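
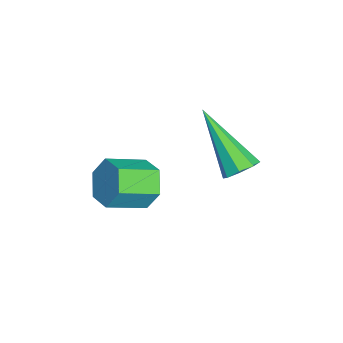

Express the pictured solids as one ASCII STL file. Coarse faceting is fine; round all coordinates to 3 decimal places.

solid 
facet normal 0.537 0.502 -0.678
outer loop
vertex -0.498 1.815 -0.074
vertex -0.909 2.176 -0.132
vertex -0.466 2.14 0.192
endloop
endfacet
facet normal 0.693 -0.496 0.523
outer loop
vertex -0.498 1.815 -0.074
vertex -0.466 2.14 0.192
vertex -2.051 1.104 1.312
endloop
endfacet
facet normal 0.537 0.502 -0.678
outer loop
vertex -0.466 2.14 0.192
vertex -0.909 2.176 -0.132
vertex -0.693 2.485 0.268
endloop
endfacet
facet normal 0.506 0.145 0.850
outer loop
vertex -0.466 2.14 0.192
vertex -0.693 2.485 0.268
vertex -2.051 1.104 1.312
endloop
endfacet
facet normal 0.537 0.502 -0.678
outer loop
vertex -0.693 2.485 0.268
vertex -0.909 2.176 -0.132
vertex -1.047 2.65 0.11
endloop
endfacet
facet normal -0.050 0.633 0.773
outer loop
vertex -0.693 2.485 0.268
vertex -1.047 2.65 0.11
vertex -2.051 1.104 1.312
endloop
endfacet
facet normal 0.534 0.503 -0.680
outer loop
vertex -1.047 2.65 0.11
vertex -0.909 2.176 -0.132
vertex -1.32 2.536 -0.189
endloop
endfacet
facet normal -0.651 0.682 0.334
outer loop
vertex -1.047 2.65 0.11
vertex -1.32 2.536 -0.189
vertex -2.051 1.104 1.312
endloop
endfacet
facet normal 0.536 0.505 -0.677
outer loop
vertex -1.32 2.536 -0.189
vertex -0.909 2.176 -0.132
vertex -1.352 2.212 -0.456
endloop
endfacet
facet normal -0.942 0.264 -0.207
outer loop
vertex -1.32 2.536 -0.189
vertex -1.352 2.212 -0.456
vertex -2.051 1.104 1.312
endloop
endfacet
facet normal 0.537 0.503 -0.678
outer loop
vertex -1.352 2.212 -0.456
vertex -0.909 2.176 -0.132
vertex -1.124 1.866 -0.532
endloop
endfacet
facet normal -0.754 -0.379 -0.536
outer loop
vertex -1.352 2.212 -0.456
vertex -1.124 1.866 -0.532
vertex -2.051 1.104 1.312
endloop
endfacet
facet normal 0.536 0.503 -0.678
outer loop
vertex -1.124 1.866 -0.532
vertex -0.909 2.176 -0.132
vertex -0.77 1.702 -0.374
endloop
endfacet
facet normal -0.197 -0.867 -0.458
outer loop
vertex -1.124 1.866 -0.532
vertex -0.77 1.702 -0.374
vertex -2.051 1.104 1.312
endloop
endfacet
facet normal 0.537 0.503 -0.677
outer loop
vertex -0.77 1.702 -0.374
vertex -0.909 2.176 -0.132
vertex -0.498 1.815 -0.074
endloop
endfacet
facet normal 0.402 -0.916 -0.019
outer loop
vertex -0.77 1.702 -0.374
vertex -0.498 1.815 -0.074
vertex -2.051 1.104 1.312
endloop
endfacet
facet normal -0.415 0.817 -0.401
outer loop
vertex -0.118 -0.236 -1.1
vertex -0.677 -0.283 -0.618
vertex -0.073 0.108 -0.446
endloop
endfacet
facet normal 0.908 0.342 -0.242
outer loop
vertex -0.118 -0.236 -1.1
vertex -0.073 0.108 -0.446
vertex 0.396 -1.249 -0.604
endloop
endfacet
facet normal 0.908 0.342 -0.243
outer loop
vertex 0.396 -1.249 -0.604
vertex -0.073 0.108 -0.446
vertex 0.442 -0.906 0.05
endloop
endfacet
facet normal 0.415 -0.818 0.400
outer loop
vertex 0.396 -1.249 -0.604
vertex 0.442 -0.906 0.05
vertex -0.163 -1.297 -0.122
endloop
endfacet
facet normal -0.415 0.817 -0.400
outer loop
vertex -0.073 0.108 -0.446
vertex -0.677 -0.283 -0.618
vertex -0.632 0.06 0.036
endloop
endfacet
facet normal 0.507 0.573 0.645
outer loop
vertex -0.073 0.108 -0.446
vertex -0.632 0.06 0.036
vertex 0.442 -0.906 0.05
endloop
endfacet
facet normal 0.507 0.573 0.644
outer loop
vertex 0.442 -0.906 0.05
vertex -0.632 0.06 0.036
vertex -0.118 -0.953 0.532
endloop
endfacet
facet normal 0.414 -0.817 0.401
outer loop
vertex 0.442 -0.906 0.05
vertex -0.118 -0.953 0.532
vertex -0.163 -1.297 -0.122
endloop
endfacet
facet normal -0.415 0.817 -0.400
outer loop
vertex -0.632 0.06 0.036
vertex -0.677 -0.283 -0.618
vertex -1.236 -0.331 -0.136
endloop
endfacet
facet normal -0.402 0.230 0.886
outer loop
vertex -0.632 0.06 0.036
vertex -1.236 -0.331 -0.136
vertex -0.118 -0.953 0.532
endloop
endfacet
facet normal -0.402 0.230 0.886
outer loop
vertex -0.118 -0.953 0.532
vertex -1.236 -0.331 -0.136
vertex -0.722 -1.344 0.36
endloop
endfacet
facet normal 0.415 -0.817 0.401
outer loop
vertex -0.118 -0.953 0.532
vertex -0.722 -1.344 0.36
vertex -0.163 -1.297 -0.122
endloop
endfacet
facet normal -0.415 0.818 -0.400
outer loop
vertex -1.236 -0.331 -0.136
vertex -0.677 -0.283 -0.618
vertex -1.282 -0.674 -0.79
endloop
endfacet
facet normal -0.908 -0.342 0.243
outer loop
vertex -1.236 -0.331 -0.136
vertex -1.282 -0.674 -0.79
vertex -0.722 -1.344 0.36
endloop
endfacet
facet normal -0.908 -0.342 0.243
outer loop
vertex -0.722 -1.344 0.36
vertex -1.282 -0.674 -0.79
vertex -0.767 -1.688 -0.294
endloop
endfacet
facet normal 0.415 -0.817 0.401
outer loop
vertex -0.722 -1.344 0.36
vertex -0.767 -1.688 -0.294
vertex -0.163 -1.297 -0.122
endloop
endfacet
facet normal -0.414 0.817 -0.401
outer loop
vertex -1.282 -0.674 -0.79
vertex -0.677 -0.283 -0.618
vertex -0.722 -0.627 -1.272
endloop
endfacet
facet normal -0.507 -0.573 -0.645
outer loop
vertex -1.282 -0.674 -0.79
vertex -0.722 -0.627 -1.272
vertex -0.767 -1.688 -0.294
endloop
endfacet
facet normal -0.507 -0.573 -0.645
outer loop
vertex -0.767 -1.688 -0.294
vertex -0.722 -0.627 -1.272
vertex -0.208 -1.64 -0.776
endloop
endfacet
facet normal 0.415 -0.817 0.400
outer loop
vertex -0.767 -1.688 -0.294
vertex -0.208 -1.64 -0.776
vertex -0.163 -1.297 -0.122
endloop
endfacet
facet normal -0.415 0.817 -0.401
outer loop
vertex -0.722 -0.627 -1.272
vertex -0.677 -0.283 -0.618
vertex -0.118 -0.236 -1.1
endloop
endfacet
facet normal 0.402 -0.230 -0.886
outer loop
vertex -0.722 -0.627 -1.272
vertex -0.118 -0.236 -1.1
vertex -0.208 -1.64 -0.776
endloop
endfacet
facet normal 0.402 -0.230 -0.886
outer loop
vertex -0.208 -1.64 -0.776
vertex -0.118 -0.236 -1.1
vertex 0.396 -1.249 -0.604
endloop
endfacet
facet normal 0.415 -0.817 0.400
outer loop
vertex -0.208 -1.64 -0.776
vertex 0.396 -1.249 -0.604
vertex -0.163 -1.297 -0.122
endloop
endfacet

endsolid


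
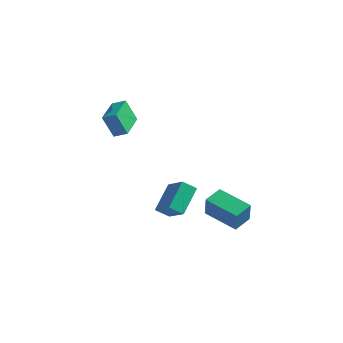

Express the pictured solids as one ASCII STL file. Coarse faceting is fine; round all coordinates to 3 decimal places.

solid 
facet normal -0.650 -0.485 0.585
outer loop
vertex -0.813 -0.275 -1.145
vertex -2.087 0.332 -2.056
vertex -0.71 -1.868 -2.35
endloop
endfacet
facet normal 0.759 -0.361 0.542
outer loop
vertex -0.073 -1.392 -2.924
vertex -0.813 -0.275 -1.145
vertex -0.71 -1.868 -2.35
endloop
endfacet
facet normal -0.650 -0.485 0.585
outer loop
vertex -0.71 -1.868 -2.35
vertex -2.087 0.332 -2.056
vertex -1.984 -1.26 -3.262
endloop
endfacet
facet normal 0.052 -0.796 -0.603
outer loop
vertex -1.984 -1.26 -3.262
vertex -0.073 -1.392 -2.924
vertex -0.71 -1.868 -2.35
endloop
endfacet
facet normal -0.052 0.796 0.603
outer loop
vertex -0.813 -0.275 -1.145
vertex -1.45 0.808 -2.63
vertex -2.087 0.332 -2.056
endloop
endfacet
facet normal 0.758 -0.362 0.543
outer loop
vertex -0.176 0.2 -1.718
vertex -0.813 -0.275 -1.145
vertex -0.073 -1.392 -2.924
endloop
endfacet
facet normal -0.052 0.796 0.603
outer loop
vertex -0.176 0.2 -1.718
vertex -1.45 0.808 -2.63
vertex -0.813 -0.275 -1.145
endloop
endfacet
facet normal -0.759 0.362 -0.542
outer loop
vertex -2.087 0.332 -2.056
vertex -1.45 0.808 -2.63
vertex -1.984 -1.26 -3.262
endloop
endfacet
facet normal 0.052 -0.796 -0.603
outer loop
vertex -1.347 -0.785 -3.835
vertex -0.073 -1.392 -2.924
vertex -1.984 -1.26 -3.262
endloop
endfacet
facet normal -0.758 0.362 -0.543
outer loop
vertex -1.984 -1.26 -3.262
vertex -1.45 0.808 -2.63
vertex -1.347 -0.785 -3.835
endloop
endfacet
facet normal 0.650 0.485 -0.585
outer loop
vertex -1.347 -0.785 -3.835
vertex -0.176 0.2 -1.718
vertex -0.073 -1.392 -2.924
endloop
endfacet
facet normal 0.650 0.485 -0.585
outer loop
vertex -1.45 0.808 -2.63
vertex -0.176 0.2 -1.718
vertex -1.347 -0.785 -3.835
endloop
endfacet
facet normal -0.964 0.119 0.239
outer loop
vertex 0.49 0.03 -2.339
vertex 0.712 1.186 -2.02
vertex 0.197 0.472 -3.742
endloop
endfacet
facet normal -0.182 -0.948 -0.261
outer loop
vertex 2.288 0.214 -4.26
vertex 0.49 0.03 -2.339
vertex 0.197 0.472 -3.742
endloop
endfacet
facet normal -0.964 0.119 0.239
outer loop
vertex 0.197 0.472 -3.742
vertex 0.712 1.186 -2.02
vertex 0.419 1.629 -3.423
endloop
endfacet
facet normal -0.195 0.295 -0.935
outer loop
vertex 0.419 1.629 -3.423
vertex 2.288 0.214 -4.26
vertex 0.197 0.472 -3.742
endloop
endfacet
facet normal 0.195 -0.296 0.935
outer loop
vertex 0.49 0.03 -2.339
vertex 2.803 0.928 -2.538
vertex 0.712 1.186 -2.02
endloop
endfacet
facet normal -0.182 -0.948 -0.261
outer loop
vertex 2.581 -0.229 -2.857
vertex 0.49 0.03 -2.339
vertex 2.288 0.214 -4.26
endloop
endfacet
facet normal 0.195 -0.295 0.935
outer loop
vertex 2.581 -0.229 -2.857
vertex 2.803 0.928 -2.538
vertex 0.49 0.03 -2.339
endloop
endfacet
facet normal 0.182 0.948 0.261
outer loop
vertex 0.712 1.186 -2.02
vertex 2.803 0.928 -2.538
vertex 0.419 1.629 -3.423
endloop
endfacet
facet normal -0.195 0.296 -0.935
outer loop
vertex 2.51 1.37 -3.941
vertex 2.288 0.214 -4.26
vertex 0.419 1.629 -3.423
endloop
endfacet
facet normal 0.182 0.948 0.261
outer loop
vertex 0.419 1.629 -3.423
vertex 2.803 0.928 -2.538
vertex 2.51 1.37 -3.941
endloop
endfacet
facet normal 0.964 -0.119 -0.239
outer loop
vertex 2.51 1.37 -3.941
vertex 2.581 -0.229 -2.857
vertex 2.288 0.214 -4.26
endloop
endfacet
facet normal 0.964 -0.119 -0.239
outer loop
vertex 2.803 0.928 -2.538
vertex 2.581 -0.229 -2.857
vertex 2.51 1.37 -3.941
endloop
endfacet
facet normal -0.885 -0.242 -0.398
outer loop
vertex -3.983 -3.351 4.388
vertex -4.546 -1.499 4.514
vertex -3.426 -3.087 2.988
endloop
endfacet
facet normal 0.290 -0.955 -0.064
outer loop
vertex -2.674 -2.881 3.326
vertex -3.983 -3.351 4.388
vertex -3.426 -3.087 2.988
endloop
endfacet
facet normal -0.885 -0.242 -0.398
outer loop
vertex -3.426 -3.087 2.988
vertex -4.546 -1.499 4.514
vertex -3.989 -1.234 3.114
endloop
endfacet
facet normal 0.364 0.173 -0.915
outer loop
vertex -3.989 -1.234 3.114
vertex -2.674 -2.881 3.326
vertex -3.426 -3.087 2.988
endloop
endfacet
facet normal -0.364 -0.173 0.915
outer loop
vertex -3.983 -3.351 4.388
vertex -3.794 -1.293 4.852
vertex -4.546 -1.499 4.514
endloop
endfacet
facet normal 0.290 -0.955 -0.065
outer loop
vertex -3.231 -3.146 4.726
vertex -3.983 -3.351 4.388
vertex -2.674 -2.881 3.326
endloop
endfacet
facet normal -0.364 -0.173 0.915
outer loop
vertex -3.231 -3.146 4.726
vertex -3.794 -1.293 4.852
vertex -3.983 -3.351 4.388
endloop
endfacet
facet normal -0.291 0.955 0.065
outer loop
vertex -4.546 -1.499 4.514
vertex -3.794 -1.293 4.852
vertex -3.989 -1.234 3.114
endloop
endfacet
facet normal 0.364 0.173 -0.915
outer loop
vertex -3.237 -1.029 3.452
vertex -2.674 -2.881 3.326
vertex -3.989 -1.234 3.114
endloop
endfacet
facet normal -0.290 0.955 0.065
outer loop
vertex -3.989 -1.234 3.114
vertex -3.794 -1.293 4.852
vertex -3.237 -1.029 3.452
endloop
endfacet
facet normal 0.885 0.242 0.398
outer loop
vertex -3.237 -1.029 3.452
vertex -3.231 -3.146 4.726
vertex -2.674 -2.881 3.326
endloop
endfacet
facet normal 0.885 0.242 0.398
outer loop
vertex -3.794 -1.293 4.852
vertex -3.231 -3.146 4.726
vertex -3.237 -1.029 3.452
endloop
endfacet

endsolid


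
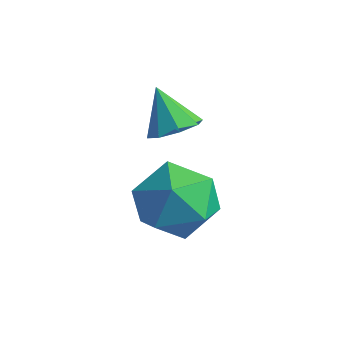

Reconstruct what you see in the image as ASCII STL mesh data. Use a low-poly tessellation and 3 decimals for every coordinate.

solid 
facet normal 0.557 -0.123 -0.822
outer loop
vertex 0.36 0.1 -0.796
vertex -0.139 0.495 -1.193
vertex 0.478 0.662 -0.8
endloop
endfacet
facet normal 0.467 -0.092 0.879
outer loop
vertex 0.36 0.1 -0.796
vertex 0.478 0.662 -0.8
vertex -0.901 0.665 -0.067
endloop
endfacet
facet normal 0.557 -0.124 -0.821
outer loop
vertex 0.478 0.662 -0.8
vertex -0.139 0.495 -1.193
vertex 0.235 1.126 -1.035
endloop
endfacet
facet normal 0.387 0.570 0.725
outer loop
vertex 0.478 0.662 -0.8
vertex 0.235 1.126 -1.035
vertex -0.901 0.665 -0.067
endloop
endfacet
facet normal 0.556 -0.124 -0.822
outer loop
vertex 0.235 1.126 -1.035
vertex -0.139 0.495 -1.193
vertex -0.227 1.221 -1.362
endloop
endfacet
facet normal -0.067 0.929 0.364
outer loop
vertex 0.235 1.126 -1.035
vertex -0.227 1.221 -1.362
vertex -0.901 0.665 -0.067
endloop
endfacet
facet normal 0.556 -0.124 -0.822
outer loop
vertex -0.227 1.221 -1.362
vertex -0.139 0.495 -1.193
vertex -0.638 0.89 -1.59
endloop
endfacet
facet normal -0.629 0.777 0.006
outer loop
vertex -0.227 1.221 -1.362
vertex -0.638 0.89 -1.59
vertex -0.901 0.665 -0.067
endloop
endfacet
facet normal 0.556 -0.124 -0.822
outer loop
vertex -0.638 0.89 -1.59
vertex -0.139 0.495 -1.193
vertex -0.756 0.329 -1.585
endloop
endfacet
facet normal -0.970 0.203 -0.137
outer loop
vertex -0.638 0.89 -1.59
vertex -0.756 0.329 -1.585
vertex -0.901 0.665 -0.067
endloop
endfacet
facet normal 0.556 -0.123 -0.822
outer loop
vertex -0.756 0.329 -1.585
vertex -0.139 0.495 -1.193
vertex -0.513 -0.136 -1.351
endloop
endfacet
facet normal -0.889 -0.457 0.016
outer loop
vertex -0.756 0.329 -1.585
vertex -0.513 -0.136 -1.351
vertex -0.901 0.665 -0.067
endloop
endfacet
facet normal 0.556 -0.124 -0.822
outer loop
vertex -0.513 -0.136 -1.351
vertex -0.139 0.495 -1.193
vertex -0.051 -0.23 -1.024
endloop
endfacet
facet normal -0.434 -0.817 0.379
outer loop
vertex -0.513 -0.136 -1.351
vertex -0.051 -0.23 -1.024
vertex -0.901 0.665 -0.067
endloop
endfacet
facet normal 0.556 -0.124 -0.822
outer loop
vertex -0.051 -0.23 -1.024
vertex -0.139 0.495 -1.193
vertex 0.36 0.1 -0.796
endloop
endfacet
facet normal 0.127 -0.666 0.735
outer loop
vertex -0.051 -0.23 -1.024
vertex 0.36 0.1 -0.796
vertex -0.901 0.665 -0.067
endloop
endfacet
facet normal -0.065 0.735 0.675
outer loop
vertex 1.494 -0.628 -1.284
vertex 1.239 -1.425 -0.441
vertex 2.369 -1.128 -0.655
endloop
endfacet
facet normal 0.399 0.902 0.162
outer loop
vertex 1.494 -0.628 -1.284
vertex 2.369 -1.128 -0.655
vertex 2.493 -0.973 -1.827
endloop
endfacet
facet normal 0.054 0.885 -0.463
outer loop
vertex 1.494 -0.628 -1.284
vertex 2.493 -0.973 -1.827
vertex 1.439 -1.176 -2.337
endloop
endfacet
facet normal -0.624 0.706 -0.335
outer loop
vertex 1.494 -0.628 -1.284
vertex 1.439 -1.176 -2.337
vertex 0.664 -1.455 -1.481
endloop
endfacet
facet normal -0.699 0.613 0.369
outer loop
vertex 1.494 -0.628 -1.284
vertex 0.664 -1.455 -1.481
vertex 1.239 -1.425 -0.441
endloop
endfacet
facet normal 0.905 0.399 0.149
outer loop
vertex 2.493 -0.973 -1.827
vertex 2.369 -1.128 -0.655
vertex 2.856 -1.985 -1.319
endloop
endfacet
facet normal 0.152 0.127 0.980
outer loop
vertex 2.369 -1.128 -0.655
vertex 1.239 -1.425 -0.441
vertex 2.081 -2.264 -0.463
endloop
endfacet
facet normal -0.872 -0.070 0.484
outer loop
vertex 1.239 -1.425 -0.441
vertex 0.664 -1.455 -1.481
vertex 1.027 -2.467 -0.973
endloop
endfacet
facet normal -0.752 0.080 -0.655
outer loop
vertex 0.664 -1.455 -1.481
vertex 1.439 -1.176 -2.337
vertex 1.151 -2.312 -2.145
endloop
endfacet
facet normal 0.346 0.370 -0.862
outer loop
vertex 1.439 -1.176 -2.337
vertex 2.493 -0.973 -1.827
vertex 2.281 -2.015 -2.359
endloop
endfacet
facet normal 0.624 -0.706 0.335
outer loop
vertex 2.026 -2.812 -1.516
vertex 2.856 -1.985 -1.319
vertex 2.081 -2.264 -0.463
endloop
endfacet
facet normal -0.054 -0.885 0.463
outer loop
vertex 2.026 -2.812 -1.516
vertex 2.081 -2.264 -0.463
vertex 1.027 -2.467 -0.973
endloop
endfacet
facet normal -0.399 -0.902 -0.162
outer loop
vertex 2.026 -2.812 -1.516
vertex 1.027 -2.467 -0.973
vertex 1.151 -2.312 -2.145
endloop
endfacet
facet normal 0.065 -0.735 -0.675
outer loop
vertex 2.026 -2.812 -1.516
vertex 1.151 -2.312 -2.145
vertex 2.281 -2.015 -2.359
endloop
endfacet
facet normal 0.699 -0.613 -0.369
outer loop
vertex 2.026 -2.812 -1.516
vertex 2.281 -2.015 -2.359
vertex 2.856 -1.985 -1.319
endloop
endfacet
facet normal 0.752 -0.080 0.655
outer loop
vertex 2.081 -2.264 -0.463
vertex 2.856 -1.985 -1.319
vertex 2.369 -1.128 -0.655
endloop
endfacet
facet normal -0.346 -0.370 0.862
outer loop
vertex 1.027 -2.467 -0.973
vertex 2.081 -2.264 -0.463
vertex 1.239 -1.425 -0.441
endloop
endfacet
facet normal -0.905 -0.399 -0.149
outer loop
vertex 1.151 -2.312 -2.145
vertex 1.027 -2.467 -0.973
vertex 0.664 -1.455 -1.481
endloop
endfacet
facet normal -0.152 -0.127 -0.980
outer loop
vertex 2.281 -2.015 -2.359
vertex 1.151 -2.312 -2.145
vertex 1.439 -1.176 -2.337
endloop
endfacet
facet normal 0.872 0.070 -0.484
outer loop
vertex 2.856 -1.985 -1.319
vertex 2.281 -2.015 -2.359
vertex 2.493 -0.973 -1.827
endloop
endfacet

endsolid


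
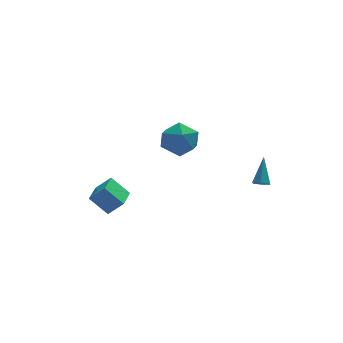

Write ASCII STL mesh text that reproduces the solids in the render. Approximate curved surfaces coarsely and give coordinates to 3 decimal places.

solid 
facet normal -0.243 -0.595 -0.766
outer loop
vertex 4.066 -0.885 -1.277
vertex 3.58 -0.886 -1.122
vertex 3.743 -0.53 -1.45
endloop
endfacet
facet normal 0.772 0.537 -0.340
outer loop
vertex 4.066 -0.885 -1.277
vertex 3.743 -0.53 -1.45
vertex 4.0 0.146 0.202
endloop
endfacet
facet normal -0.242 -0.595 -0.766
outer loop
vertex 3.743 -0.53 -1.45
vertex 3.58 -0.886 -1.122
vertex 3.257 -0.531 -1.296
endloop
endfacet
facet normal -0.116 0.925 -0.361
outer loop
vertex 3.743 -0.53 -1.45
vertex 3.257 -0.531 -1.296
vertex 4.0 0.146 0.202
endloop
endfacet
facet normal -0.242 -0.595 -0.766
outer loop
vertex 3.257 -0.531 -1.296
vertex 3.58 -0.886 -1.122
vertex 3.094 -0.887 -0.968
endloop
endfacet
facet normal -0.828 0.535 0.169
outer loop
vertex 3.257 -0.531 -1.296
vertex 3.094 -0.887 -0.968
vertex 4.0 0.146 0.202
endloop
endfacet
facet normal -0.241 -0.597 -0.765
outer loop
vertex 3.094 -0.887 -0.968
vertex 3.58 -0.886 -1.122
vertex 3.418 -1.241 -0.794
endloop
endfacet
facet normal -0.651 -0.243 0.719
outer loop
vertex 3.094 -0.887 -0.968
vertex 3.418 -1.241 -0.794
vertex 4.0 0.146 0.202
endloop
endfacet
facet normal -0.243 -0.596 -0.765
outer loop
vertex 3.418 -1.241 -0.794
vertex 3.58 -0.886 -1.122
vertex 3.904 -1.24 -0.949
endloop
endfacet
facet normal 0.237 -0.630 0.739
outer loop
vertex 3.418 -1.241 -0.794
vertex 3.904 -1.24 -0.949
vertex 4.0 0.146 0.202
endloop
endfacet
facet normal -0.243 -0.596 -0.765
outer loop
vertex 3.904 -1.24 -0.949
vertex 3.58 -0.886 -1.122
vertex 4.066 -0.885 -1.277
endloop
endfacet
facet normal 0.948 -0.239 0.209
outer loop
vertex 3.904 -1.24 -0.949
vertex 4.066 -0.885 -1.277
vertex 4.0 0.146 0.202
endloop
endfacet
facet normal -0.525 0.739 -0.423
outer loop
vertex -0.386 1.169 1.255
vertex -1.37 0.622 1.52
vertex -0.908 1.377 2.265
endloop
endfacet
facet normal 0.091 0.984 -0.156
outer loop
vertex -0.386 1.169 1.255
vertex -0.908 1.377 2.265
vertex 0.242 1.264 2.222
endloop
endfacet
facet normal 0.624 0.627 -0.467
outer loop
vertex -0.386 1.169 1.255
vertex 0.242 1.264 2.222
vertex 0.491 0.44 1.449
endloop
endfacet
facet normal 0.339 0.161 -0.927
outer loop
vertex -0.386 1.169 1.255
vertex 0.491 0.44 1.449
vertex -0.505 0.043 1.016
endloop
endfacet
facet normal -0.370 0.230 -0.900
outer loop
vertex -0.386 1.169 1.255
vertex -0.505 0.043 1.016
vertex -1.37 0.622 1.52
endloop
endfacet
facet normal 0.102 0.834 0.542
outer loop
vertex 0.242 1.264 2.222
vertex -0.908 1.377 2.265
vertex -0.355 0.777 3.084
endloop
endfacet
facet normal -0.892 0.439 0.109
outer loop
vertex -0.908 1.377 2.265
vertex -1.37 0.622 1.52
vertex -1.351 0.38 2.651
endloop
endfacet
facet normal -0.643 -0.384 -0.662
outer loop
vertex -1.37 0.622 1.52
vertex -0.505 0.043 1.016
vertex -1.102 -0.444 1.878
endloop
endfacet
facet normal 0.505 -0.497 -0.705
outer loop
vertex -0.505 0.043 1.016
vertex 0.491 0.44 1.449
vertex 0.048 -0.557 1.835
endloop
endfacet
facet normal 0.966 0.256 0.039
outer loop
vertex 0.491 0.44 1.449
vertex 0.242 1.264 2.222
vertex 0.51 0.198 2.58
endloop
endfacet
facet normal -0.339 -0.161 0.927
outer loop
vertex -0.474 -0.349 2.845
vertex -0.355 0.777 3.084
vertex -1.351 0.38 2.651
endloop
endfacet
facet normal -0.624 -0.627 0.467
outer loop
vertex -0.474 -0.349 2.845
vertex -1.351 0.38 2.651
vertex -1.102 -0.444 1.878
endloop
endfacet
facet normal -0.091 -0.984 0.156
outer loop
vertex -0.474 -0.349 2.845
vertex -1.102 -0.444 1.878
vertex 0.048 -0.557 1.835
endloop
endfacet
facet normal 0.525 -0.739 0.423
outer loop
vertex -0.474 -0.349 2.845
vertex 0.048 -0.557 1.835
vertex 0.51 0.198 2.58
endloop
endfacet
facet normal 0.370 -0.230 0.900
outer loop
vertex -0.474 -0.349 2.845
vertex 0.51 0.198 2.58
vertex -0.355 0.777 3.084
endloop
endfacet
facet normal -0.505 0.497 0.705
outer loop
vertex -1.351 0.38 2.651
vertex -0.355 0.777 3.084
vertex -0.908 1.377 2.265
endloop
endfacet
facet normal -0.966 -0.256 -0.039
outer loop
vertex -1.102 -0.444 1.878
vertex -1.351 0.38 2.651
vertex -1.37 0.622 1.52
endloop
endfacet
facet normal -0.102 -0.834 -0.542
outer loop
vertex 0.048 -0.557 1.835
vertex -1.102 -0.444 1.878
vertex -0.505 0.043 1.016
endloop
endfacet
facet normal 0.892 -0.439 -0.109
outer loop
vertex 0.51 0.198 2.58
vertex 0.048 -0.557 1.835
vertex 0.491 0.44 1.449
endloop
endfacet
facet normal 0.643 0.384 0.662
outer loop
vertex -0.355 0.777 3.084
vertex 0.51 0.198 2.58
vertex 0.242 1.264 2.222
endloop
endfacet
facet normal -0.666 0.230 -0.710
outer loop
vertex -4.681 3.116 -3.549
vertex -4.037 4.495 -3.707
vertex -3.781 2.58 -4.566
endloop
endfacet
facet normal -0.421 -0.901 0.103
outer loop
vertex -2.983 2.305 -3.713
vertex -4.681 3.116 -3.549
vertex -3.781 2.58 -4.566
endloop
endfacet
facet normal -0.665 0.230 -0.710
outer loop
vertex -3.781 2.58 -4.566
vertex -4.037 4.495 -3.707
vertex -3.137 3.959 -4.723
endloop
endfacet
facet normal 0.617 -0.367 -0.696
outer loop
vertex -3.137 3.959 -4.723
vertex -2.983 2.305 -3.713
vertex -3.781 2.58 -4.566
endloop
endfacet
facet normal -0.617 0.368 0.696
outer loop
vertex -4.681 3.116 -3.549
vertex -3.239 4.22 -2.854
vertex -4.037 4.495 -3.707
endloop
endfacet
facet normal -0.421 -0.901 0.103
outer loop
vertex -3.883 2.841 -2.697
vertex -4.681 3.116 -3.549
vertex -2.983 2.305 -3.713
endloop
endfacet
facet normal -0.617 0.367 0.696
outer loop
vertex -3.883 2.841 -2.697
vertex -3.239 4.22 -2.854
vertex -4.681 3.116 -3.549
endloop
endfacet
facet normal 0.421 0.901 -0.103
outer loop
vertex -4.037 4.495 -3.707
vertex -3.239 4.22 -2.854
vertex -3.137 3.959 -4.723
endloop
endfacet
facet normal 0.617 -0.368 -0.696
outer loop
vertex -2.339 3.684 -3.871
vertex -2.983 2.305 -3.713
vertex -3.137 3.959 -4.723
endloop
endfacet
facet normal 0.421 0.901 -0.103
outer loop
vertex -3.137 3.959 -4.723
vertex -3.239 4.22 -2.854
vertex -2.339 3.684 -3.871
endloop
endfacet
facet normal 0.665 -0.229 0.710
outer loop
vertex -2.339 3.684 -3.871
vertex -3.883 2.841 -2.697
vertex -2.983 2.305 -3.713
endloop
endfacet
facet normal 0.665 -0.230 0.710
outer loop
vertex -3.239 4.22 -2.854
vertex -3.883 2.841 -2.697
vertex -2.339 3.684 -3.871
endloop
endfacet

endsolid


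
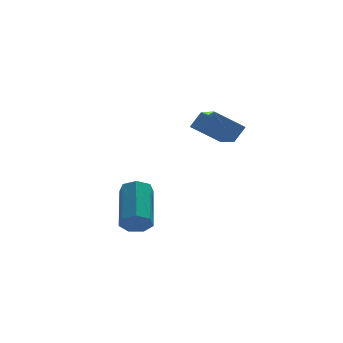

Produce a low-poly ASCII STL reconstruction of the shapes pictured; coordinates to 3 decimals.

solid 
facet normal -0.593 -0.284 -0.753
outer loop
vertex 3.738 -0.854 2.333
vertex 2.604 -0.609 3.134
vertex 3.684 0.834 1.74
endloop
endfacet
facet normal 0.805 -0.174 -0.567
outer loop
vertex 4.176 1.069 2.366
vertex 3.738 -0.854 2.333
vertex 3.684 0.834 1.74
endloop
endfacet
facet normal -0.593 -0.284 -0.753
outer loop
vertex 3.684 0.834 1.74
vertex 2.604 -0.609 3.134
vertex 2.549 1.079 2.542
endloop
endfacet
facet normal -0.030 0.943 -0.331
outer loop
vertex 2.549 1.079 2.542
vertex 4.176 1.069 2.366
vertex 3.684 0.834 1.74
endloop
endfacet
facet normal 0.030 -0.943 0.331
outer loop
vertex 3.738 -0.854 2.333
vertex 3.096 -0.374 3.76
vertex 2.604 -0.609 3.134
endloop
endfacet
facet normal 0.804 -0.173 -0.569
outer loop
vertex 4.231 -0.619 2.958
vertex 3.738 -0.854 2.333
vertex 4.176 1.069 2.366
endloop
endfacet
facet normal 0.030 -0.943 0.331
outer loop
vertex 4.231 -0.619 2.958
vertex 3.096 -0.374 3.76
vertex 3.738 -0.854 2.333
endloop
endfacet
facet normal -0.805 0.173 0.568
outer loop
vertex 2.604 -0.609 3.134
vertex 3.096 -0.374 3.76
vertex 2.549 1.079 2.542
endloop
endfacet
facet normal -0.030 0.943 -0.331
outer loop
vertex 3.042 1.314 3.167
vertex 4.176 1.069 2.366
vertex 2.549 1.079 2.542
endloop
endfacet
facet normal -0.804 0.174 0.569
outer loop
vertex 2.549 1.079 2.542
vertex 3.096 -0.374 3.76
vertex 3.042 1.314 3.167
endloop
endfacet
facet normal 0.593 0.284 0.753
outer loop
vertex 3.042 1.314 3.167
vertex 4.231 -0.619 2.958
vertex 4.176 1.069 2.366
endloop
endfacet
facet normal 0.593 0.284 0.753
outer loop
vertex 3.096 -0.374 3.76
vertex 4.231 -0.619 2.958
vertex 3.042 1.314 3.167
endloop
endfacet
facet normal -0.199 -0.840 -0.504
outer loop
vertex 0.745 0.011 -1.692
vertex 0.278 0.335 -2.048
vertex 0.93 0.262 -2.183
endloop
endfacet
facet normal 0.927 -0.328 0.182
outer loop
vertex 0.745 0.011 -1.692
vertex 0.93 0.262 -2.183
vertex 1.168 1.801 -0.617
endloop
endfacet
facet normal 0.926 -0.330 0.183
outer loop
vertex 1.168 1.801 -0.617
vertex 0.93 0.262 -2.183
vertex 1.354 2.051 -1.108
endloop
endfacet
facet normal 0.200 0.840 0.504
outer loop
vertex 1.168 1.801 -0.617
vertex 1.354 2.051 -1.108
vertex 0.702 2.125 -0.972
endloop
endfacet
facet normal -0.199 -0.840 -0.505
outer loop
vertex 0.93 0.262 -2.183
vertex 0.278 0.335 -2.048
vertex 0.625 0.568 -2.572
endloop
endfacet
facet normal 0.828 0.132 -0.545
outer loop
vertex 0.93 0.262 -2.183
vertex 0.625 0.568 -2.572
vertex 1.354 2.051 -1.108
endloop
endfacet
facet normal 0.827 0.133 -0.547
outer loop
vertex 1.354 2.051 -1.108
vertex 0.625 0.568 -2.572
vertex 1.048 2.357 -1.496
endloop
endfacet
facet normal 0.201 0.840 0.504
outer loop
vertex 1.354 2.051 -1.108
vertex 1.048 2.357 -1.496
vertex 0.702 2.125 -0.972
endloop
endfacet
facet normal -0.199 -0.840 -0.505
outer loop
vertex 0.625 0.568 -2.572
vertex 0.278 0.335 -2.048
vertex 0.058 0.699 -2.566
endloop
endfacet
facet normal 0.105 0.494 -0.863
outer loop
vertex 0.625 0.568 -2.572
vertex 0.058 0.699 -2.566
vertex 1.048 2.357 -1.496
endloop
endfacet
facet normal 0.107 0.493 -0.863
outer loop
vertex 1.048 2.357 -1.496
vertex 0.058 0.699 -2.566
vertex 0.482 2.488 -1.491
endloop
endfacet
facet normal 0.199 0.841 0.504
outer loop
vertex 1.048 2.357 -1.496
vertex 0.482 2.488 -1.491
vertex 0.702 2.125 -0.972
endloop
endfacet
facet normal -0.200 -0.840 -0.505
outer loop
vertex 0.058 0.699 -2.566
vertex 0.278 0.335 -2.048
vertex -0.343 0.556 -2.17
endloop
endfacet
facet normal -0.696 0.484 -0.530
outer loop
vertex 0.058 0.699 -2.566
vertex -0.343 0.556 -2.17
vertex 0.482 2.488 -1.491
endloop
endfacet
facet normal -0.696 0.484 -0.530
outer loop
vertex 0.482 2.488 -1.491
vertex -0.343 0.556 -2.17
vertex 0.081 2.345 -1.095
endloop
endfacet
facet normal 0.198 0.841 0.504
outer loop
vertex 0.482 2.488 -1.491
vertex 0.081 2.345 -1.095
vertex 0.702 2.125 -0.972
endloop
endfacet
facet normal -0.200 -0.840 -0.504
outer loop
vertex -0.343 0.556 -2.17
vertex 0.278 0.335 -2.048
vertex -0.276 0.247 -1.682
endloop
endfacet
facet normal -0.973 0.109 0.203
outer loop
vertex -0.343 0.556 -2.17
vertex -0.276 0.247 -1.682
vertex 0.081 2.345 -1.095
endloop
endfacet
facet normal -0.973 0.109 0.203
outer loop
vertex 0.081 2.345 -1.095
vertex -0.276 0.247 -1.682
vertex 0.148 2.036 -0.607
endloop
endfacet
facet normal 0.198 0.840 0.505
outer loop
vertex 0.081 2.345 -1.095
vertex 0.148 2.036 -0.607
vertex 0.702 2.125 -0.972
endloop
endfacet
facet normal -0.199 -0.841 -0.503
outer loop
vertex -0.276 0.247 -1.682
vertex 0.278 0.335 -2.048
vertex 0.208 0.005 -1.469
endloop
endfacet
facet normal -0.518 -0.347 0.782
outer loop
vertex -0.276 0.247 -1.682
vertex 0.208 0.005 -1.469
vertex 0.148 2.036 -0.607
endloop
endfacet
facet normal -0.518 -0.347 0.782
outer loop
vertex 0.148 2.036 -0.607
vertex 0.208 0.005 -1.469
vertex 0.631 1.794 -0.394
endloop
endfacet
facet normal 0.198 0.840 0.505
outer loop
vertex 0.148 2.036 -0.607
vertex 0.631 1.794 -0.394
vertex 0.702 2.125 -0.972
endloop
endfacet
facet normal -0.200 -0.841 -0.503
outer loop
vertex 0.208 0.005 -1.469
vertex 0.278 0.335 -2.048
vertex 0.745 0.011 -1.692
endloop
endfacet
facet normal 0.327 -0.542 0.774
outer loop
vertex 0.208 0.005 -1.469
vertex 0.745 0.011 -1.692
vertex 0.631 1.794 -0.394
endloop
endfacet
facet normal 0.328 -0.542 0.774
outer loop
vertex 0.631 1.794 -0.394
vertex 0.745 0.011 -1.692
vertex 1.168 1.801 -0.617
endloop
endfacet
facet normal 0.199 0.840 0.505
outer loop
vertex 0.631 1.794 -0.394
vertex 1.168 1.801 -0.617
vertex 0.702 2.125 -0.972
endloop
endfacet

endsolid


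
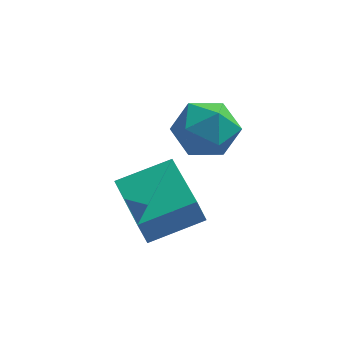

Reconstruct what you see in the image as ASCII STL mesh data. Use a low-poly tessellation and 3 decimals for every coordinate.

solid 
facet normal -0.800 0.545 0.249
outer loop
vertex -1.978 3.123 1.915
vertex -2.545 2.288 1.921
vertex -2.078 2.588 2.765
endloop
endfacet
facet normal -0.201 0.839 0.505
outer loop
vertex -1.978 3.123 1.915
vertex -2.078 2.588 2.765
vertex -1.176 2.96 2.506
endloop
endfacet
facet normal 0.231 0.972 -0.046
outer loop
vertex -1.978 3.123 1.915
vertex -1.176 2.96 2.506
vertex -1.086 2.891 1.503
endloop
endfacet
facet normal -0.099 0.760 -0.642
outer loop
vertex -1.978 3.123 1.915
vertex -1.086 2.891 1.503
vertex -1.932 2.476 1.142
endloop
endfacet
facet normal -0.736 0.497 -0.460
outer loop
vertex -1.978 3.123 1.915
vertex -1.932 2.476 1.142
vertex -2.545 2.288 1.921
endloop
endfacet
facet normal 0.118 0.359 0.926
outer loop
vertex -1.176 2.96 2.506
vertex -2.078 2.588 2.765
vertex -1.248 2.024 2.878
endloop
endfacet
facet normal -0.851 -0.116 0.512
outer loop
vertex -2.078 2.588 2.765
vertex -2.545 2.288 1.921
vertex -2.094 1.609 2.517
endloop
endfacet
facet normal -0.747 -0.195 -0.635
outer loop
vertex -2.545 2.288 1.921
vertex -1.932 2.476 1.142
vertex -2.004 1.54 1.514
endloop
endfacet
facet normal 0.284 0.231 -0.931
outer loop
vertex -1.932 2.476 1.142
vertex -1.086 2.891 1.503
vertex -1.102 1.912 1.255
endloop
endfacet
facet normal 0.819 0.573 0.034
outer loop
vertex -1.086 2.891 1.503
vertex -1.176 2.96 2.506
vertex -0.635 2.212 2.099
endloop
endfacet
facet normal 0.099 -0.760 0.642
outer loop
vertex -1.202 1.377 2.105
vertex -1.248 2.024 2.878
vertex -2.094 1.609 2.517
endloop
endfacet
facet normal -0.231 -0.972 0.046
outer loop
vertex -1.202 1.377 2.105
vertex -2.094 1.609 2.517
vertex -2.004 1.54 1.514
endloop
endfacet
facet normal 0.201 -0.839 -0.505
outer loop
vertex -1.202 1.377 2.105
vertex -2.004 1.54 1.514
vertex -1.102 1.912 1.255
endloop
endfacet
facet normal 0.800 -0.545 -0.249
outer loop
vertex -1.202 1.377 2.105
vertex -1.102 1.912 1.255
vertex -0.635 2.212 2.099
endloop
endfacet
facet normal 0.736 -0.497 0.460
outer loop
vertex -1.202 1.377 2.105
vertex -0.635 2.212 2.099
vertex -1.248 2.024 2.878
endloop
endfacet
facet normal -0.284 -0.231 0.931
outer loop
vertex -2.094 1.609 2.517
vertex -1.248 2.024 2.878
vertex -2.078 2.588 2.765
endloop
endfacet
facet normal -0.819 -0.573 -0.034
outer loop
vertex -2.004 1.54 1.514
vertex -2.094 1.609 2.517
vertex -2.545 2.288 1.921
endloop
endfacet
facet normal -0.118 -0.359 -0.926
outer loop
vertex -1.102 1.912 1.255
vertex -2.004 1.54 1.514
vertex -1.932 2.476 1.142
endloop
endfacet
facet normal 0.851 0.116 -0.512
outer loop
vertex -0.635 2.212 2.099
vertex -1.102 1.912 1.255
vertex -1.086 2.891 1.503
endloop
endfacet
facet normal 0.747 0.195 0.635
outer loop
vertex -1.248 2.024 2.878
vertex -0.635 2.212 2.099
vertex -1.176 2.96 2.506
endloop
endfacet
facet normal -0.885 -0.358 -0.298
outer loop
vertex -3.281 0.589 -0.677
vertex -4.077 2.487 -0.59
vertex -3.035 0.734 -1.583
endloop
endfacet
facet normal 0.386 -0.921 -0.043
outer loop
vertex -1.503 1.353 -1.07
vertex -3.281 0.589 -0.677
vertex -3.035 0.734 -1.583
endloop
endfacet
facet normal -0.885 -0.358 -0.298
outer loop
vertex -3.035 0.734 -1.583
vertex -4.077 2.487 -0.59
vertex -3.831 2.632 -1.496
endloop
endfacet
facet normal 0.258 0.152 -0.954
outer loop
vertex -3.831 2.632 -1.496
vertex -1.503 1.353 -1.07
vertex -3.035 0.734 -1.583
endloop
endfacet
facet normal -0.258 -0.152 0.954
outer loop
vertex -3.281 0.589 -0.677
vertex -2.545 3.106 -0.077
vertex -4.077 2.487 -0.59
endloop
endfacet
facet normal 0.386 -0.921 -0.043
outer loop
vertex -1.749 1.208 -0.164
vertex -3.281 0.589 -0.677
vertex -1.503 1.353 -1.07
endloop
endfacet
facet normal -0.258 -0.152 0.954
outer loop
vertex -1.749 1.208 -0.164
vertex -2.545 3.106 -0.077
vertex -3.281 0.589 -0.677
endloop
endfacet
facet normal -0.386 0.921 0.043
outer loop
vertex -4.077 2.487 -0.59
vertex -2.545 3.106 -0.077
vertex -3.831 2.632 -1.496
endloop
endfacet
facet normal 0.258 0.152 -0.954
outer loop
vertex -2.299 3.251 -0.983
vertex -1.503 1.353 -1.07
vertex -3.831 2.632 -1.496
endloop
endfacet
facet normal -0.386 0.921 0.043
outer loop
vertex -3.831 2.632 -1.496
vertex -2.545 3.106 -0.077
vertex -2.299 3.251 -0.983
endloop
endfacet
facet normal 0.885 0.358 0.298
outer loop
vertex -2.299 3.251 -0.983
vertex -1.749 1.208 -0.164
vertex -1.503 1.353 -1.07
endloop
endfacet
facet normal 0.885 0.358 0.298
outer loop
vertex -2.545 3.106 -0.077
vertex -1.749 1.208 -0.164
vertex -2.299 3.251 -0.983
endloop
endfacet

endsolid


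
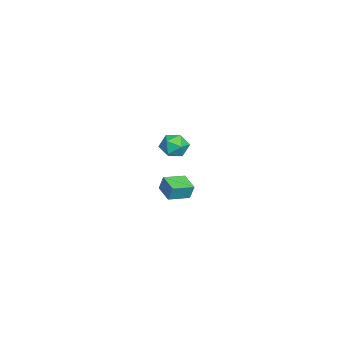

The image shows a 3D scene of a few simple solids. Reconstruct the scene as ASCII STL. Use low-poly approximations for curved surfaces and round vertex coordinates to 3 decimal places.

solid 
facet normal -0.800 -0.549 0.243
outer loop
vertex 2.986 0.172 4.351
vertex 2.306 1.081 4.165
vertex 2.901 -0.051 3.566
endloop
endfacet
facet normal 0.590 -0.791 0.161
outer loop
vertex 3.734 0.519 3.315
vertex 2.986 0.172 4.351
vertex 2.901 -0.051 3.566
endloop
endfacet
facet normal -0.800 -0.549 0.242
outer loop
vertex 2.901 -0.051 3.566
vertex 2.306 1.081 4.165
vertex 2.222 0.858 3.381
endloop
endfacet
facet normal -0.103 -0.271 -0.957
outer loop
vertex 2.222 0.858 3.381
vertex 3.734 0.519 3.315
vertex 2.901 -0.051 3.566
endloop
endfacet
facet normal 0.102 0.272 0.957
outer loop
vertex 2.986 0.172 4.351
vertex 3.139 1.651 3.914
vertex 2.306 1.081 4.165
endloop
endfacet
facet normal 0.591 -0.791 0.162
outer loop
vertex 3.818 0.742 4.099
vertex 2.986 0.172 4.351
vertex 3.734 0.519 3.315
endloop
endfacet
facet normal 0.103 0.272 0.957
outer loop
vertex 3.818 0.742 4.099
vertex 3.139 1.651 3.914
vertex 2.986 0.172 4.351
endloop
endfacet
facet normal -0.590 0.791 -0.162
outer loop
vertex 2.306 1.081 4.165
vertex 3.139 1.651 3.914
vertex 2.222 0.858 3.381
endloop
endfacet
facet normal -0.103 -0.273 -0.957
outer loop
vertex 3.054 1.428 3.129
vertex 3.734 0.519 3.315
vertex 2.222 0.858 3.381
endloop
endfacet
facet normal -0.591 0.791 -0.161
outer loop
vertex 2.222 0.858 3.381
vertex 3.139 1.651 3.914
vertex 3.054 1.428 3.129
endloop
endfacet
facet normal 0.800 0.549 -0.242
outer loop
vertex 3.054 1.428 3.129
vertex 3.818 0.742 4.099
vertex 3.734 0.519 3.315
endloop
endfacet
facet normal 0.800 0.548 -0.242
outer loop
vertex 3.139 1.651 3.914
vertex 3.818 0.742 4.099
vertex 3.054 1.428 3.129
endloop
endfacet
facet normal -0.504 0.671 0.544
outer loop
vertex -3.68 0.422 3.124
vertex -4.247 -0.156 3.311
vertex -3.582 -0.052 3.799
endloop
endfacet
facet normal 0.196 0.816 0.544
outer loop
vertex -3.68 0.422 3.124
vertex -3.582 -0.052 3.799
vertex -2.931 0.117 3.312
endloop
endfacet
facet normal 0.402 0.906 -0.133
outer loop
vertex -3.68 0.422 3.124
vertex -2.931 0.117 3.312
vertex -3.193 0.118 2.524
endloop
endfacet
facet normal -0.169 0.817 -0.551
outer loop
vertex -3.68 0.422 3.124
vertex -3.193 0.118 2.524
vertex -4.006 -0.051 2.523
endloop
endfacet
facet normal -0.729 0.672 -0.133
outer loop
vertex -3.68 0.422 3.124
vertex -4.006 -0.051 2.523
vertex -4.247 -0.156 3.311
endloop
endfacet
facet normal 0.538 0.248 0.805
outer loop
vertex -2.931 0.117 3.312
vertex -3.582 -0.052 3.799
vertex -3.034 -0.649 3.617
endloop
endfacet
facet normal -0.593 0.013 0.805
outer loop
vertex -3.582 -0.052 3.799
vertex -4.247 -0.156 3.311
vertex -3.847 -0.818 3.616
endloop
endfacet
facet normal -0.957 0.013 -0.291
outer loop
vertex -4.247 -0.156 3.311
vertex -4.006 -0.051 2.523
vertex -4.109 -0.817 2.828
endloop
endfacet
facet normal -0.050 0.249 -0.967
outer loop
vertex -4.006 -0.051 2.523
vertex -3.193 0.118 2.524
vertex -3.458 -0.648 2.341
endloop
endfacet
facet normal 0.872 0.394 -0.290
outer loop
vertex -3.193 0.118 2.524
vertex -2.931 0.117 3.312
vertex -2.793 -0.544 2.829
endloop
endfacet
facet normal 0.169 -0.817 0.551
outer loop
vertex -3.36 -1.122 3.016
vertex -3.034 -0.649 3.617
vertex -3.847 -0.818 3.616
endloop
endfacet
facet normal -0.402 -0.906 0.133
outer loop
vertex -3.36 -1.122 3.016
vertex -3.847 -0.818 3.616
vertex -4.109 -0.817 2.828
endloop
endfacet
facet normal -0.196 -0.816 -0.544
outer loop
vertex -3.36 -1.122 3.016
vertex -4.109 -0.817 2.828
vertex -3.458 -0.648 2.341
endloop
endfacet
facet normal 0.504 -0.671 -0.544
outer loop
vertex -3.36 -1.122 3.016
vertex -3.458 -0.648 2.341
vertex -2.793 -0.544 2.829
endloop
endfacet
facet normal 0.729 -0.672 0.133
outer loop
vertex -3.36 -1.122 3.016
vertex -2.793 -0.544 2.829
vertex -3.034 -0.649 3.617
endloop
endfacet
facet normal 0.050 -0.249 0.967
outer loop
vertex -3.847 -0.818 3.616
vertex -3.034 -0.649 3.617
vertex -3.582 -0.052 3.799
endloop
endfacet
facet normal -0.872 -0.394 0.290
outer loop
vertex -4.109 -0.817 2.828
vertex -3.847 -0.818 3.616
vertex -4.247 -0.156 3.311
endloop
endfacet
facet normal -0.538 -0.248 -0.805
outer loop
vertex -3.458 -0.648 2.341
vertex -4.109 -0.817 2.828
vertex -4.006 -0.051 2.523
endloop
endfacet
facet normal 0.593 -0.013 -0.805
outer loop
vertex -2.793 -0.544 2.829
vertex -3.458 -0.648 2.341
vertex -3.193 0.118 2.524
endloop
endfacet
facet normal 0.957 -0.013 0.291
outer loop
vertex -3.034 -0.649 3.617
vertex -2.793 -0.544 2.829
vertex -2.931 0.117 3.312
endloop
endfacet

endsolid


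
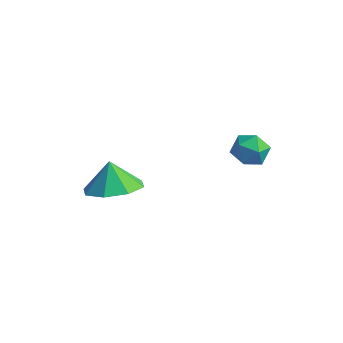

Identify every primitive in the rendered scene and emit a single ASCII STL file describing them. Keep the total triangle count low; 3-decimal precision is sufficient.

solid 
facet normal 0.357 -0.312 -0.880
outer loop
vertex -2.532 0.101 -1.55
vertex -3.51 -0.275 -1.813
vertex -2.995 0.666 -1.938
endloop
endfacet
facet normal 0.321 0.701 0.637
outer loop
vertex -2.532 0.101 -1.55
vertex -2.995 0.666 -1.938
vertex -3.91 0.075 -0.827
endloop
endfacet
facet normal 0.357 -0.312 -0.880
outer loop
vertex -2.995 0.666 -1.938
vertex -3.51 -0.275 -1.813
vertex -3.759 0.68 -2.253
endloop
endfacet
facet normal -0.138 0.917 0.374
outer loop
vertex -2.995 0.666 -1.938
vertex -3.759 0.68 -2.253
vertex -3.91 0.075 -0.827
endloop
endfacet
facet normal 0.357 -0.312 -0.880
outer loop
vertex -3.759 0.68 -2.253
vertex -3.51 -0.275 -1.813
vertex -4.377 0.134 -2.31
endloop
endfacet
facet normal -0.656 0.718 0.235
outer loop
vertex -3.759 0.68 -2.253
vertex -4.377 0.134 -2.31
vertex -3.91 0.075 -0.827
endloop
endfacet
facet normal 0.357 -0.313 -0.880
outer loop
vertex -4.377 0.134 -2.31
vertex -3.51 -0.275 -1.813
vertex -4.488 -0.651 -2.076
endloop
endfacet
facet normal -0.928 0.221 0.301
outer loop
vertex -4.377 0.134 -2.31
vertex -4.488 -0.651 -2.076
vertex -3.91 0.075 -0.827
endloop
endfacet
facet normal 0.357 -0.313 -0.880
outer loop
vertex -4.488 -0.651 -2.076
vertex -3.51 -0.275 -1.813
vertex -4.026 -1.216 -1.688
endloop
endfacet
facet normal -0.796 -0.284 0.534
outer loop
vertex -4.488 -0.651 -2.076
vertex -4.026 -1.216 -1.688
vertex -3.91 0.075 -0.827
endloop
endfacet
facet normal 0.357 -0.313 -0.880
outer loop
vertex -4.026 -1.216 -1.688
vertex -3.51 -0.275 -1.813
vertex -3.261 -1.23 -1.373
endloop
endfacet
facet normal -0.337 -0.501 0.797
outer loop
vertex -4.026 -1.216 -1.688
vertex -3.261 -1.23 -1.373
vertex -3.91 0.075 -0.827
endloop
endfacet
facet normal 0.357 -0.312 -0.880
outer loop
vertex -3.261 -1.23 -1.373
vertex -3.51 -0.275 -1.813
vertex -2.643 -0.684 -1.316
endloop
endfacet
facet normal 0.180 -0.302 0.936
outer loop
vertex -3.261 -1.23 -1.373
vertex -2.643 -0.684 -1.316
vertex -3.91 0.075 -0.827
endloop
endfacet
facet normal 0.357 -0.313 -0.880
outer loop
vertex -2.643 -0.684 -1.316
vertex -3.51 -0.275 -1.813
vertex -2.532 0.101 -1.55
endloop
endfacet
facet normal 0.453 0.195 0.870
outer loop
vertex -2.643 -0.684 -1.316
vertex -2.532 0.101 -1.55
vertex -3.91 0.075 -0.827
endloop
endfacet
facet normal 0.415 0.891 -0.182
outer loop
vertex -0.338 4.224 -2.064
vertex -0.643 4.496 -1.426
vertex 0.044 4.179 -1.412
endloop
endfacet
facet normal 0.814 0.364 -0.452
outer loop
vertex -0.338 4.224 -2.064
vertex 0.044 4.179 -1.412
vertex 0.041 3.593 -1.89
endloop
endfacet
facet normal 0.412 -0.004 -0.911
outer loop
vertex -0.338 4.224 -2.064
vertex 0.041 3.593 -1.89
vertex -0.648 3.547 -2.201
endloop
endfacet
facet normal -0.237 0.296 -0.925
outer loop
vertex -0.338 4.224 -2.064
vertex -0.648 3.547 -2.201
vertex -1.071 4.106 -1.914
endloop
endfacet
facet normal -0.234 0.849 -0.474
outer loop
vertex -0.338 4.224 -2.064
vertex -1.071 4.106 -1.914
vertex -0.643 4.496 -1.426
endloop
endfacet
facet normal 0.994 -0.072 0.082
outer loop
vertex 0.041 3.593 -1.89
vertex 0.044 4.179 -1.412
vertex -0.029 3.474 -1.146
endloop
endfacet
facet normal 0.349 0.780 0.519
outer loop
vertex 0.044 4.179 -1.412
vertex -0.643 4.496 -1.426
vertex -0.452 4.033 -0.859
endloop
endfacet
facet normal -0.702 0.711 0.048
outer loop
vertex -0.643 4.496 -1.426
vertex -1.071 4.106 -1.914
vertex -1.141 3.987 -1.17
endloop
endfacet
facet normal -0.707 -0.184 -0.683
outer loop
vertex -1.071 4.106 -1.914
vertex -0.648 3.547 -2.201
vertex -1.144 3.401 -1.648
endloop
endfacet
facet normal 0.343 -0.668 -0.661
outer loop
vertex -0.648 3.547 -2.201
vertex 0.041 3.593 -1.89
vertex -0.457 3.084 -1.634
endloop
endfacet
facet normal 0.237 -0.296 0.925
outer loop
vertex -0.762 3.356 -0.996
vertex -0.029 3.474 -1.146
vertex -0.452 4.033 -0.859
endloop
endfacet
facet normal -0.412 0.004 0.911
outer loop
vertex -0.762 3.356 -0.996
vertex -0.452 4.033 -0.859
vertex -1.141 3.987 -1.17
endloop
endfacet
facet normal -0.814 -0.364 0.452
outer loop
vertex -0.762 3.356 -0.996
vertex -1.141 3.987 -1.17
vertex -1.144 3.401 -1.648
endloop
endfacet
facet normal -0.415 -0.891 0.182
outer loop
vertex -0.762 3.356 -0.996
vertex -1.144 3.401 -1.648
vertex -0.457 3.084 -1.634
endloop
endfacet
facet normal 0.234 -0.849 0.474
outer loop
vertex -0.762 3.356 -0.996
vertex -0.457 3.084 -1.634
vertex -0.029 3.474 -1.146
endloop
endfacet
facet normal 0.707 0.184 0.683
outer loop
vertex -0.452 4.033 -0.859
vertex -0.029 3.474 -1.146
vertex 0.044 4.179 -1.412
endloop
endfacet
facet normal -0.343 0.668 0.661
outer loop
vertex -1.141 3.987 -1.17
vertex -0.452 4.033 -0.859
vertex -0.643 4.496 -1.426
endloop
endfacet
facet normal -0.994 0.072 -0.082
outer loop
vertex -1.144 3.401 -1.648
vertex -1.141 3.987 -1.17
vertex -1.071 4.106 -1.914
endloop
endfacet
facet normal -0.349 -0.780 -0.519
outer loop
vertex -0.457 3.084 -1.634
vertex -1.144 3.401 -1.648
vertex -0.648 3.547 -2.201
endloop
endfacet
facet normal 0.702 -0.711 -0.048
outer loop
vertex -0.029 3.474 -1.146
vertex -0.457 3.084 -1.634
vertex 0.041 3.593 -1.89
endloop
endfacet

endsolid


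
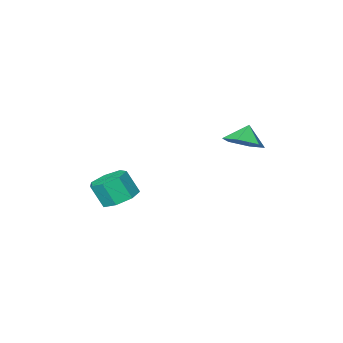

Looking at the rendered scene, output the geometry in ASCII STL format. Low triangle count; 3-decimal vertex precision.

solid 
facet normal -0.283 0.383 -0.879
outer loop
vertex 3.157 2.892 0.573
vertex 2.482 2.188 0.484
vertex 2.391 3.072 0.898
endloop
endfacet
facet normal 0.332 0.900 0.284
outer loop
vertex 3.157 2.892 0.573
vertex 2.391 3.072 0.898
vertex 3.553 2.357 1.805
endloop
endfacet
facet normal 0.331 0.900 0.285
outer loop
vertex 3.553 2.357 1.805
vertex 2.391 3.072 0.898
vertex 2.788 2.536 2.129
endloop
endfacet
facet normal 0.283 -0.382 0.880
outer loop
vertex 3.553 2.357 1.805
vertex 2.788 2.536 2.129
vertex 2.878 1.652 1.716
endloop
endfacet
facet normal -0.284 0.383 -0.879
outer loop
vertex 2.391 3.072 0.898
vertex 2.482 2.188 0.484
vertex 1.694 2.585 0.911
endloop
endfacet
facet normal -0.498 0.725 0.476
outer loop
vertex 2.391 3.072 0.898
vertex 1.694 2.585 0.911
vertex 2.788 2.536 2.129
endloop
endfacet
facet normal -0.497 0.726 0.475
outer loop
vertex 2.788 2.536 2.129
vertex 1.694 2.585 0.911
vertex 2.09 2.05 2.142
endloop
endfacet
facet normal 0.283 -0.382 0.880
outer loop
vertex 2.788 2.536 2.129
vertex 2.09 2.05 2.142
vertex 2.878 1.652 1.716
endloop
endfacet
facet normal -0.284 0.382 -0.879
outer loop
vertex 1.694 2.585 0.911
vertex 2.482 2.188 0.484
vertex 1.59 1.799 0.603
endloop
endfacet
facet normal -0.951 0.005 0.308
outer loop
vertex 1.694 2.585 0.911
vertex 1.59 1.799 0.603
vertex 2.09 2.05 2.142
endloop
endfacet
facet normal -0.951 0.005 0.308
outer loop
vertex 2.09 2.05 2.142
vertex 1.59 1.799 0.603
vertex 1.986 1.264 1.834
endloop
endfacet
facet normal 0.283 -0.382 0.880
outer loop
vertex 2.09 2.05 2.142
vertex 1.986 1.264 1.834
vertex 2.878 1.652 1.716
endloop
endfacet
facet normal -0.284 0.383 -0.879
outer loop
vertex 1.59 1.799 0.603
vertex 2.482 2.188 0.484
vertex 2.157 1.306 0.205
endloop
endfacet
facet normal -0.689 -0.719 -0.091
outer loop
vertex 1.59 1.799 0.603
vertex 2.157 1.306 0.205
vertex 1.986 1.264 1.834
endloop
endfacet
facet normal -0.688 -0.720 -0.091
outer loop
vertex 1.986 1.264 1.834
vertex 2.157 1.306 0.205
vertex 2.554 0.771 1.437
endloop
endfacet
facet normal 0.283 -0.383 0.880
outer loop
vertex 1.986 1.264 1.834
vertex 2.554 0.771 1.437
vertex 2.878 1.652 1.716
endloop
endfacet
facet normal -0.283 0.382 -0.880
outer loop
vertex 2.157 1.306 0.205
vertex 2.482 2.188 0.484
vertex 2.969 1.476 0.018
endloop
endfacet
facet normal 0.092 -0.902 -0.421
outer loop
vertex 2.157 1.306 0.205
vertex 2.969 1.476 0.018
vertex 2.554 0.771 1.437
endloop
endfacet
facet normal 0.092 -0.902 -0.421
outer loop
vertex 2.554 0.771 1.437
vertex 2.969 1.476 0.018
vertex 3.366 0.941 1.25
endloop
endfacet
facet normal 0.283 -0.383 0.880
outer loop
vertex 2.554 0.771 1.437
vertex 3.366 0.941 1.25
vertex 2.878 1.652 1.716
endloop
endfacet
facet normal -0.283 0.382 -0.880
outer loop
vertex 2.969 1.476 0.018
vertex 2.482 2.188 0.484
vertex 3.414 2.183 0.182
endloop
endfacet
facet normal 0.804 -0.405 -0.435
outer loop
vertex 2.969 1.476 0.018
vertex 3.414 2.183 0.182
vertex 3.366 0.941 1.25
endloop
endfacet
facet normal 0.804 -0.405 -0.435
outer loop
vertex 3.366 0.941 1.25
vertex 3.414 2.183 0.182
vertex 3.81 1.647 1.414
endloop
endfacet
facet normal 0.283 -0.382 0.880
outer loop
vertex 3.366 0.941 1.25
vertex 3.81 1.647 1.414
vertex 2.878 1.652 1.716
endloop
endfacet
facet normal -0.283 0.382 -0.880
outer loop
vertex 3.414 2.183 0.182
vertex 2.482 2.188 0.484
vertex 3.157 2.892 0.573
endloop
endfacet
facet normal 0.910 0.396 -0.120
outer loop
vertex 3.414 2.183 0.182
vertex 3.157 2.892 0.573
vertex 3.81 1.647 1.414
endloop
endfacet
facet normal 0.910 0.396 -0.121
outer loop
vertex 3.81 1.647 1.414
vertex 3.157 2.892 0.573
vertex 3.553 2.357 1.805
endloop
endfacet
facet normal 0.283 -0.382 0.880
outer loop
vertex 3.81 1.647 1.414
vertex 3.553 2.357 1.805
vertex 2.878 1.652 1.716
endloop
endfacet
facet normal 0.489 0.313 -0.814
outer loop
vertex -2.278 3.474 3.767
vertex -3.154 3.967 3.43
vertex -2.459 4.48 4.045
endloop
endfacet
facet normal 0.355 -0.189 0.915
outer loop
vertex -2.278 3.474 3.767
vertex -2.459 4.48 4.045
vertex -3.706 3.613 4.35
endloop
endfacet
facet normal 0.489 0.313 -0.814
outer loop
vertex -2.459 4.48 4.045
vertex -3.154 3.967 3.43
vertex -3.335 4.974 3.709
endloop
endfacet
facet normal -0.091 0.445 0.891
outer loop
vertex -2.459 4.48 4.045
vertex -3.335 4.974 3.709
vertex -3.706 3.613 4.35
endloop
endfacet
facet normal 0.489 0.313 -0.814
outer loop
vertex -3.335 4.974 3.709
vertex -3.154 3.967 3.43
vertex -4.029 4.46 3.094
endloop
endfacet
facet normal -0.756 0.436 0.488
outer loop
vertex -3.335 4.974 3.709
vertex -4.029 4.46 3.094
vertex -3.706 3.613 4.35
endloop
endfacet
facet normal 0.489 0.314 -0.814
outer loop
vertex -4.029 4.46 3.094
vertex -3.154 3.967 3.43
vertex -3.848 3.454 2.815
endloop
endfacet
facet normal -0.972 -0.206 0.111
outer loop
vertex -4.029 4.46 3.094
vertex -3.848 3.454 2.815
vertex -3.706 3.613 4.35
endloop
endfacet
facet normal 0.489 0.313 -0.814
outer loop
vertex -3.848 3.454 2.815
vertex -3.154 3.967 3.43
vertex -2.972 2.961 3.152
endloop
endfacet
facet normal -0.525 -0.840 0.136
outer loop
vertex -3.848 3.454 2.815
vertex -2.972 2.961 3.152
vertex -3.706 3.613 4.35
endloop
endfacet
facet normal 0.489 0.313 -0.814
outer loop
vertex -2.972 2.961 3.152
vertex -3.154 3.967 3.43
vertex -2.278 3.474 3.767
endloop
endfacet
facet normal 0.138 -0.832 0.538
outer loop
vertex -2.972 2.961 3.152
vertex -2.278 3.474 3.767
vertex -3.706 3.613 4.35
endloop
endfacet

endsolid


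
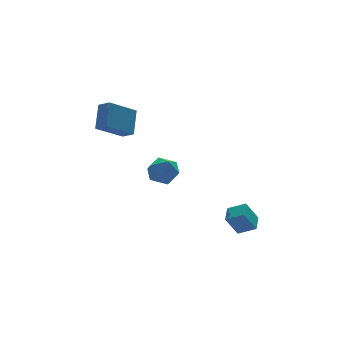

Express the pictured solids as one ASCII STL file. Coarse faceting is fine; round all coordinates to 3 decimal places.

solid 
facet normal -0.960 0.277 0.040
outer loop
vertex -1.917 2.694 -0.349
vertex -2.207 1.743 -0.721
vertex -2.118 1.899 0.326
endloop
endfacet
facet normal -0.579 0.608 0.544
outer loop
vertex -1.917 2.694 -0.349
vertex -2.118 1.899 0.326
vertex -1.288 2.54 0.493
endloop
endfacet
facet normal -0.058 0.973 0.222
outer loop
vertex -1.917 2.694 -0.349
vertex -1.288 2.54 0.493
vertex -0.863 2.78 -0.45
endloop
endfacet
facet normal -0.117 0.869 -0.482
outer loop
vertex -1.917 2.694 -0.349
vertex -0.863 2.78 -0.45
vertex -1.431 2.287 -1.201
endloop
endfacet
facet normal -0.675 0.438 -0.594
outer loop
vertex -1.917 2.694 -0.349
vertex -1.431 2.287 -1.201
vertex -2.207 1.743 -0.721
endloop
endfacet
facet normal -0.276 0.109 0.955
outer loop
vertex -1.288 2.54 0.493
vertex -2.118 1.899 0.326
vertex -1.189 1.493 0.641
endloop
endfacet
facet normal -0.894 -0.427 0.140
outer loop
vertex -2.118 1.899 0.326
vertex -2.207 1.743 -0.721
vertex -1.757 1.0 -0.11
endloop
endfacet
facet normal -0.432 -0.166 -0.886
outer loop
vertex -2.207 1.743 -0.721
vertex -1.431 2.287 -1.201
vertex -1.332 1.24 -1.053
endloop
endfacet
facet normal 0.471 0.531 -0.705
outer loop
vertex -1.431 2.287 -1.201
vertex -0.863 2.78 -0.45
vertex -0.502 1.881 -0.886
endloop
endfacet
facet normal 0.567 0.700 0.434
outer loop
vertex -0.863 2.78 -0.45
vertex -1.288 2.54 0.493
vertex -0.413 2.037 0.161
endloop
endfacet
facet normal 0.117 -0.869 0.482
outer loop
vertex -0.703 1.086 -0.211
vertex -1.189 1.493 0.641
vertex -1.757 1.0 -0.11
endloop
endfacet
facet normal 0.058 -0.973 -0.222
outer loop
vertex -0.703 1.086 -0.211
vertex -1.757 1.0 -0.11
vertex -1.332 1.24 -1.053
endloop
endfacet
facet normal 0.579 -0.608 -0.544
outer loop
vertex -0.703 1.086 -0.211
vertex -1.332 1.24 -1.053
vertex -0.502 1.881 -0.886
endloop
endfacet
facet normal 0.960 -0.277 -0.040
outer loop
vertex -0.703 1.086 -0.211
vertex -0.502 1.881 -0.886
vertex -0.413 2.037 0.161
endloop
endfacet
facet normal 0.675 -0.438 0.594
outer loop
vertex -0.703 1.086 -0.211
vertex -0.413 2.037 0.161
vertex -1.189 1.493 0.641
endloop
endfacet
facet normal -0.471 -0.531 0.705
outer loop
vertex -1.757 1.0 -0.11
vertex -1.189 1.493 0.641
vertex -2.118 1.899 0.326
endloop
endfacet
facet normal -0.567 -0.700 -0.434
outer loop
vertex -1.332 1.24 -1.053
vertex -1.757 1.0 -0.11
vertex -2.207 1.743 -0.721
endloop
endfacet
facet normal 0.276 -0.109 -0.955
outer loop
vertex -0.502 1.881 -0.886
vertex -1.332 1.24 -1.053
vertex -1.431 2.287 -1.201
endloop
endfacet
facet normal 0.894 0.427 -0.140
outer loop
vertex -0.413 2.037 0.161
vertex -0.502 1.881 -0.886
vertex -0.863 2.78 -0.45
endloop
endfacet
facet normal 0.432 0.166 0.886
outer loop
vertex -1.189 1.493 0.641
vertex -0.413 2.037 0.161
vertex -1.288 2.54 0.493
endloop
endfacet
facet normal -0.847 -0.099 0.523
outer loop
vertex -4.85 1.701 4.095
vertex -4.183 2.744 5.374
vertex -5.193 2.433 3.678
endloop
endfacet
facet normal -0.375 -0.585 -0.719
outer loop
vertex -3.457 2.636 2.606
vertex -4.85 1.701 4.095
vertex -5.193 2.433 3.678
endloop
endfacet
facet normal -0.847 -0.099 0.522
outer loop
vertex -5.193 2.433 3.678
vertex -4.183 2.744 5.374
vertex -4.526 3.476 4.956
endloop
endfacet
facet normal -0.378 0.804 -0.459
outer loop
vertex -4.526 3.476 4.956
vertex -3.457 2.636 2.606
vertex -5.193 2.433 3.678
endloop
endfacet
facet normal 0.377 -0.804 0.459
outer loop
vertex -4.85 1.701 4.095
vertex -2.447 2.947 4.302
vertex -4.183 2.744 5.374
endloop
endfacet
facet normal -0.375 -0.586 -0.719
outer loop
vertex -3.114 1.904 3.024
vertex -4.85 1.701 4.095
vertex -3.457 2.636 2.606
endloop
endfacet
facet normal 0.377 -0.804 0.459
outer loop
vertex -3.114 1.904 3.024
vertex -2.447 2.947 4.302
vertex -4.85 1.701 4.095
endloop
endfacet
facet normal 0.375 0.586 0.718
outer loop
vertex -4.183 2.744 5.374
vertex -2.447 2.947 4.302
vertex -4.526 3.476 4.956
endloop
endfacet
facet normal -0.377 0.804 -0.459
outer loop
vertex -2.79 3.679 3.885
vertex -3.457 2.636 2.606
vertex -4.526 3.476 4.956
endloop
endfacet
facet normal 0.375 0.585 0.719
outer loop
vertex -4.526 3.476 4.956
vertex -2.447 2.947 4.302
vertex -2.79 3.679 3.885
endloop
endfacet
facet normal 0.847 0.099 -0.522
outer loop
vertex -2.79 3.679 3.885
vertex -3.114 1.904 3.024
vertex -3.457 2.636 2.606
endloop
endfacet
facet normal 0.847 0.099 -0.523
outer loop
vertex -2.447 2.947 4.302
vertex -3.114 1.904 3.024
vertex -2.79 3.679 3.885
endloop
endfacet
facet normal -0.508 0.076 0.858
outer loop
vertex 1.359 -2.8 -2.159
vertex 1.974 -1.882 -1.877
vertex 0.566 -2.106 -2.69
endloop
endfacet
facet normal -0.539 -0.805 -0.247
outer loop
vertex 1.306 -2.218 -3.943
vertex 1.359 -2.8 -2.159
vertex 0.566 -2.106 -2.69
endloop
endfacet
facet normal -0.508 0.076 0.858
outer loop
vertex 0.566 -2.106 -2.69
vertex 1.974 -1.882 -1.877
vertex 1.181 -1.188 -2.408
endloop
endfacet
facet normal -0.672 0.588 -0.450
outer loop
vertex 1.181 -1.188 -2.408
vertex 1.306 -2.218 -3.943
vertex 0.566 -2.106 -2.69
endloop
endfacet
facet normal 0.672 -0.588 0.450
outer loop
vertex 1.359 -2.8 -2.159
vertex 2.714 -1.994 -3.13
vertex 1.974 -1.882 -1.877
endloop
endfacet
facet normal -0.539 -0.805 -0.247
outer loop
vertex 2.099 -2.912 -3.412
vertex 1.359 -2.8 -2.159
vertex 1.306 -2.218 -3.943
endloop
endfacet
facet normal 0.672 -0.588 0.450
outer loop
vertex 2.099 -2.912 -3.412
vertex 2.714 -1.994 -3.13
vertex 1.359 -2.8 -2.159
endloop
endfacet
facet normal 0.539 0.805 0.247
outer loop
vertex 1.974 -1.882 -1.877
vertex 2.714 -1.994 -3.13
vertex 1.181 -1.188 -2.408
endloop
endfacet
facet normal -0.672 0.588 -0.450
outer loop
vertex 1.921 -1.3 -3.661
vertex 1.306 -2.218 -3.943
vertex 1.181 -1.188 -2.408
endloop
endfacet
facet normal 0.539 0.805 0.247
outer loop
vertex 1.181 -1.188 -2.408
vertex 2.714 -1.994 -3.13
vertex 1.921 -1.3 -3.661
endloop
endfacet
facet normal 0.508 -0.076 -0.858
outer loop
vertex 1.921 -1.3 -3.661
vertex 2.099 -2.912 -3.412
vertex 1.306 -2.218 -3.943
endloop
endfacet
facet normal 0.508 -0.076 -0.858
outer loop
vertex 2.714 -1.994 -3.13
vertex 2.099 -2.912 -3.412
vertex 1.921 -1.3 -3.661
endloop
endfacet

endsolid


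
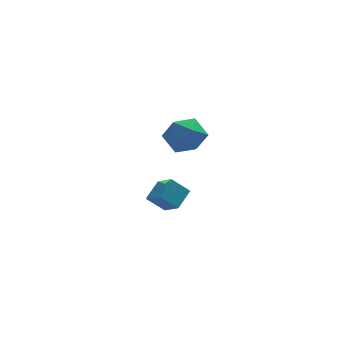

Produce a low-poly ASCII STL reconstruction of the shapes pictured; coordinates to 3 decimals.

solid 
facet normal -0.603 -0.640 -0.476
outer loop
vertex -2.948 2.145 -3.202
vertex -3.77 2.353 -2.44
vertex -3.375 3.078 -3.917
endloop
endfacet
facet normal 0.721 -0.182 -0.668
outer loop
vertex -2.67 3.827 -3.36
vertex -2.948 2.145 -3.202
vertex -3.375 3.078 -3.917
endloop
endfacet
facet normal -0.602 -0.641 -0.476
outer loop
vertex -3.375 3.078 -3.917
vertex -3.77 2.353 -2.44
vertex -4.197 3.285 -3.155
endloop
endfacet
facet normal -0.342 0.746 -0.571
outer loop
vertex -4.197 3.285 -3.155
vertex -2.67 3.827 -3.36
vertex -3.375 3.078 -3.917
endloop
endfacet
facet normal 0.341 -0.746 0.572
outer loop
vertex -2.948 2.145 -3.202
vertex -3.065 3.102 -1.883
vertex -3.77 2.353 -2.44
endloop
endfacet
facet normal 0.721 -0.182 -0.668
outer loop
vertex -2.243 2.895 -2.645
vertex -2.948 2.145 -3.202
vertex -2.67 3.827 -3.36
endloop
endfacet
facet normal 0.342 -0.746 0.572
outer loop
vertex -2.243 2.895 -2.645
vertex -3.065 3.102 -1.883
vertex -2.948 2.145 -3.202
endloop
endfacet
facet normal -0.721 0.182 0.668
outer loop
vertex -3.77 2.353 -2.44
vertex -3.065 3.102 -1.883
vertex -4.197 3.285 -3.155
endloop
endfacet
facet normal -0.342 0.746 -0.572
outer loop
vertex -3.492 4.035 -2.598
vertex -2.67 3.827 -3.36
vertex -4.197 3.285 -3.155
endloop
endfacet
facet normal -0.721 0.182 0.668
outer loop
vertex -4.197 3.285 -3.155
vertex -3.065 3.102 -1.883
vertex -3.492 4.035 -2.598
endloop
endfacet
facet normal 0.603 0.641 0.475
outer loop
vertex -3.492 4.035 -2.598
vertex -2.243 2.895 -2.645
vertex -2.67 3.827 -3.36
endloop
endfacet
facet normal 0.603 0.641 0.476
outer loop
vertex -3.065 3.102 -1.883
vertex -2.243 2.895 -2.645
vertex -3.492 4.035 -2.598
endloop
endfacet
facet normal -0.720 0.505 0.476
outer loop
vertex -3.971 0.737 2.532
vertex -3.528 0.499 3.455
vertex -3.248 1.377 2.948
endloop
endfacet
facet normal -0.597 0.784 -0.169
outer loop
vertex -3.971 0.737 2.532
vertex -3.248 1.377 2.948
vertex -3.233 1.167 1.918
endloop
endfacet
facet normal -0.704 0.274 -0.655
outer loop
vertex -3.971 0.737 2.532
vertex -3.233 1.167 1.918
vertex -3.504 0.159 1.788
endloop
endfacet
facet normal -0.894 -0.322 -0.311
outer loop
vertex -3.971 0.737 2.532
vertex -3.504 0.159 1.788
vertex -3.686 -0.254 2.738
endloop
endfacet
facet normal -0.904 -0.179 0.388
outer loop
vertex -3.971 0.737 2.532
vertex -3.686 -0.254 2.738
vertex -3.528 0.499 3.455
endloop
endfacet
facet normal 0.090 0.976 -0.198
outer loop
vertex -3.233 1.167 1.918
vertex -3.248 1.377 2.948
vertex -2.334 1.194 2.462
endloop
endfacet
facet normal -0.110 0.523 0.845
outer loop
vertex -3.248 1.377 2.948
vertex -3.528 0.499 3.455
vertex -2.516 0.781 3.412
endloop
endfacet
facet normal -0.408 -0.583 0.703
outer loop
vertex -3.528 0.499 3.455
vertex -3.686 -0.254 2.738
vertex -2.787 -0.227 3.282
endloop
endfacet
facet normal -0.391 -0.814 -0.429
outer loop
vertex -3.686 -0.254 2.738
vertex -3.504 0.159 1.788
vertex -2.772 -0.437 2.252
endloop
endfacet
facet normal -0.084 0.150 -0.985
outer loop
vertex -3.504 0.159 1.788
vertex -3.233 1.167 1.918
vertex -2.492 0.441 1.745
endloop
endfacet
facet normal 0.894 0.322 0.311
outer loop
vertex -2.049 0.203 2.668
vertex -2.334 1.194 2.462
vertex -2.516 0.781 3.412
endloop
endfacet
facet normal 0.704 -0.274 0.655
outer loop
vertex -2.049 0.203 2.668
vertex -2.516 0.781 3.412
vertex -2.787 -0.227 3.282
endloop
endfacet
facet normal 0.597 -0.784 0.169
outer loop
vertex -2.049 0.203 2.668
vertex -2.787 -0.227 3.282
vertex -2.772 -0.437 2.252
endloop
endfacet
facet normal 0.720 -0.505 -0.476
outer loop
vertex -2.049 0.203 2.668
vertex -2.772 -0.437 2.252
vertex -2.492 0.441 1.745
endloop
endfacet
facet normal 0.904 0.179 -0.388
outer loop
vertex -2.049 0.203 2.668
vertex -2.492 0.441 1.745
vertex -2.334 1.194 2.462
endloop
endfacet
facet normal 0.391 0.814 0.429
outer loop
vertex -2.516 0.781 3.412
vertex -2.334 1.194 2.462
vertex -3.248 1.377 2.948
endloop
endfacet
facet normal 0.084 -0.150 0.985
outer loop
vertex -2.787 -0.227 3.282
vertex -2.516 0.781 3.412
vertex -3.528 0.499 3.455
endloop
endfacet
facet normal -0.090 -0.976 0.198
outer loop
vertex -2.772 -0.437 2.252
vertex -2.787 -0.227 3.282
vertex -3.686 -0.254 2.738
endloop
endfacet
facet normal 0.110 -0.523 -0.845
outer loop
vertex -2.492 0.441 1.745
vertex -2.772 -0.437 2.252
vertex -3.504 0.159 1.788
endloop
endfacet
facet normal 0.408 0.583 -0.703
outer loop
vertex -2.334 1.194 2.462
vertex -2.492 0.441 1.745
vertex -3.233 1.167 1.918
endloop
endfacet

endsolid


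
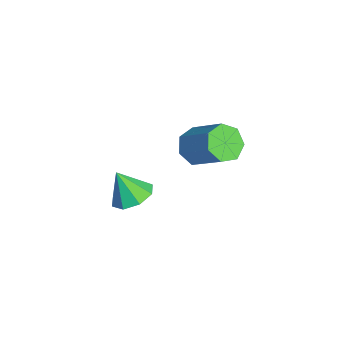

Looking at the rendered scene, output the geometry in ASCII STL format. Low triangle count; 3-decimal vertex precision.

solid 
facet normal -0.607 -0.490 -0.626
outer loop
vertex 0.932 -0.696 0.168
vertex 0.591 -1.049 0.775
vertex 0.399 -0.375 0.434
endloop
endfacet
facet normal 0.104 0.731 -0.674
outer loop
vertex 0.932 -0.696 0.168
vertex 0.399 -0.375 0.434
vertex 1.969 0.142 1.238
endloop
endfacet
facet normal 0.105 0.731 -0.675
outer loop
vertex 1.969 0.142 1.238
vertex 0.399 -0.375 0.434
vertex 1.436 0.464 1.504
endloop
endfacet
facet normal 0.608 0.490 0.625
outer loop
vertex 1.969 0.142 1.238
vertex 1.436 0.464 1.504
vertex 1.629 -0.211 1.845
endloop
endfacet
facet normal -0.606 -0.490 -0.626
outer loop
vertex 0.399 -0.375 0.434
vertex 0.591 -1.049 0.775
vertex 0.01 -0.561 0.956
endloop
endfacet
facet normal -0.550 0.827 -0.115
outer loop
vertex 0.399 -0.375 0.434
vertex 0.01 -0.561 0.956
vertex 1.436 0.464 1.504
endloop
endfacet
facet normal -0.551 0.827 -0.113
outer loop
vertex 1.436 0.464 1.504
vertex 0.01 -0.561 0.956
vertex 1.048 0.277 2.026
endloop
endfacet
facet normal 0.607 0.490 0.626
outer loop
vertex 1.436 0.464 1.504
vertex 1.048 0.277 2.026
vertex 1.629 -0.211 1.845
endloop
endfacet
facet normal -0.607 -0.491 -0.625
outer loop
vertex 0.01 -0.561 0.956
vertex 0.591 -1.049 0.775
vertex 0.06 -1.115 1.342
endloop
endfacet
facet normal -0.791 0.300 0.533
outer loop
vertex 0.01 -0.561 0.956
vertex 0.06 -1.115 1.342
vertex 1.048 0.277 2.026
endloop
endfacet
facet normal -0.792 0.301 0.532
outer loop
vertex 1.048 0.277 2.026
vertex 0.06 -1.115 1.342
vertex 1.097 -0.276 2.412
endloop
endfacet
facet normal 0.607 0.490 0.626
outer loop
vertex 1.048 0.277 2.026
vertex 1.097 -0.276 2.412
vertex 1.629 -0.211 1.845
endloop
endfacet
facet normal -0.607 -0.490 -0.626
outer loop
vertex 0.06 -1.115 1.342
vertex 0.591 -1.049 0.775
vertex 0.509 -1.619 1.301
endloop
endfacet
facet normal -0.437 -0.452 0.778
outer loop
vertex 0.06 -1.115 1.342
vertex 0.509 -1.619 1.301
vertex 1.097 -0.276 2.412
endloop
endfacet
facet normal -0.437 -0.452 0.778
outer loop
vertex 1.097 -0.276 2.412
vertex 0.509 -1.619 1.301
vertex 1.547 -0.781 2.371
endloop
endfacet
facet normal 0.607 0.490 0.626
outer loop
vertex 1.097 -0.276 2.412
vertex 1.547 -0.781 2.371
vertex 1.629 -0.211 1.845
endloop
endfacet
facet normal -0.606 -0.491 -0.626
outer loop
vertex 0.509 -1.619 1.301
vertex 0.591 -1.049 0.775
vertex 1.021 -1.694 0.864
endloop
endfacet
facet normal 0.247 -0.865 0.438
outer loop
vertex 0.509 -1.619 1.301
vertex 1.021 -1.694 0.864
vertex 1.547 -0.781 2.371
endloop
endfacet
facet normal 0.247 -0.865 0.437
outer loop
vertex 1.547 -0.781 2.371
vertex 1.021 -1.694 0.864
vertex 2.058 -0.856 1.934
endloop
endfacet
facet normal 0.607 0.490 0.626
outer loop
vertex 1.547 -0.781 2.371
vertex 2.058 -0.856 1.934
vertex 1.629 -0.211 1.845
endloop
endfacet
facet normal -0.607 -0.491 -0.625
outer loop
vertex 1.021 -1.694 0.864
vertex 0.591 -1.049 0.775
vertex 1.209 -1.284 0.36
endloop
endfacet
facet normal 0.745 -0.626 -0.231
outer loop
vertex 1.021 -1.694 0.864
vertex 1.209 -1.284 0.36
vertex 2.058 -0.856 1.934
endloop
endfacet
facet normal 0.745 -0.625 -0.232
outer loop
vertex 2.058 -0.856 1.934
vertex 1.209 -1.284 0.36
vertex 2.246 -0.445 1.43
endloop
endfacet
facet normal 0.607 0.490 0.626
outer loop
vertex 2.058 -0.856 1.934
vertex 2.246 -0.445 1.43
vertex 1.629 -0.211 1.845
endloop
endfacet
facet normal -0.607 -0.490 -0.626
outer loop
vertex 1.209 -1.284 0.36
vertex 0.591 -1.049 0.775
vertex 0.932 -0.696 0.168
endloop
endfacet
facet normal 0.682 0.084 -0.727
outer loop
vertex 1.209 -1.284 0.36
vertex 0.932 -0.696 0.168
vertex 2.246 -0.445 1.43
endloop
endfacet
facet normal 0.682 0.084 -0.727
outer loop
vertex 2.246 -0.445 1.43
vertex 0.932 -0.696 0.168
vertex 1.969 0.142 1.238
endloop
endfacet
facet normal 0.607 0.491 0.625
outer loop
vertex 2.246 -0.445 1.43
vertex 1.969 0.142 1.238
vertex 1.629 -0.211 1.845
endloop
endfacet
facet normal 0.184 0.408 -0.894
outer loop
vertex 0.134 -2.976 -2.753
vertex -0.658 -3.161 -3.0
vertex -0.286 -2.497 -2.621
endloop
endfacet
facet normal 0.543 0.255 0.800
outer loop
vertex 0.134 -2.976 -2.753
vertex -0.286 -2.497 -2.621
vertex -0.902 -3.699 -1.82
endloop
endfacet
facet normal 0.185 0.407 -0.895
outer loop
vertex -0.286 -2.497 -2.621
vertex -0.658 -3.161 -3.0
vertex -0.924 -2.407 -2.712
endloop
endfacet
facet normal -0.037 0.567 0.823
outer loop
vertex -0.286 -2.497 -2.621
vertex -0.924 -2.407 -2.712
vertex -0.902 -3.699 -1.82
endloop
endfacet
facet normal 0.184 0.407 -0.895
outer loop
vertex -0.924 -2.407 -2.712
vertex -0.658 -3.161 -3.0
vertex -1.407 -2.758 -2.971
endloop
endfacet
facet normal -0.648 0.425 0.632
outer loop
vertex -0.924 -2.407 -2.712
vertex -1.407 -2.758 -2.971
vertex -0.902 -3.699 -1.82
endloop
endfacet
facet normal 0.184 0.406 -0.895
outer loop
vertex -1.407 -2.758 -2.971
vertex -0.658 -3.161 -3.0
vertex -1.451 -3.346 -3.247
endloop
endfacet
facet normal -0.937 -0.089 0.338
outer loop
vertex -1.407 -2.758 -2.971
vertex -1.451 -3.346 -3.247
vertex -0.902 -3.699 -1.82
endloop
endfacet
facet normal 0.184 0.407 -0.895
outer loop
vertex -1.451 -3.346 -3.247
vertex -0.658 -3.161 -3.0
vertex -1.031 -3.825 -3.379
endloop
endfacet
facet normal -0.731 -0.673 0.115
outer loop
vertex -1.451 -3.346 -3.247
vertex -1.031 -3.825 -3.379
vertex -0.902 -3.699 -1.82
endloop
endfacet
facet normal 0.184 0.407 -0.895
outer loop
vertex -1.031 -3.825 -3.379
vertex -0.658 -3.161 -3.0
vertex -0.393 -3.915 -3.289
endloop
endfacet
facet normal -0.152 -0.984 0.092
outer loop
vertex -1.031 -3.825 -3.379
vertex -0.393 -3.915 -3.289
vertex -0.902 -3.699 -1.82
endloop
endfacet
facet normal 0.184 0.407 -0.895
outer loop
vertex -0.393 -3.915 -3.289
vertex -0.658 -3.161 -3.0
vertex 0.09 -3.564 -3.03
endloop
endfacet
facet normal 0.460 -0.842 0.283
outer loop
vertex -0.393 -3.915 -3.289
vertex 0.09 -3.564 -3.03
vertex -0.902 -3.699 -1.82
endloop
endfacet
facet normal 0.184 0.408 -0.894
outer loop
vertex 0.09 -3.564 -3.03
vertex -0.658 -3.161 -3.0
vertex 0.134 -2.976 -2.753
endloop
endfacet
facet normal 0.748 -0.328 0.577
outer loop
vertex 0.09 -3.564 -3.03
vertex 0.134 -2.976 -2.753
vertex -0.902 -3.699 -1.82
endloop
endfacet

endsolid
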